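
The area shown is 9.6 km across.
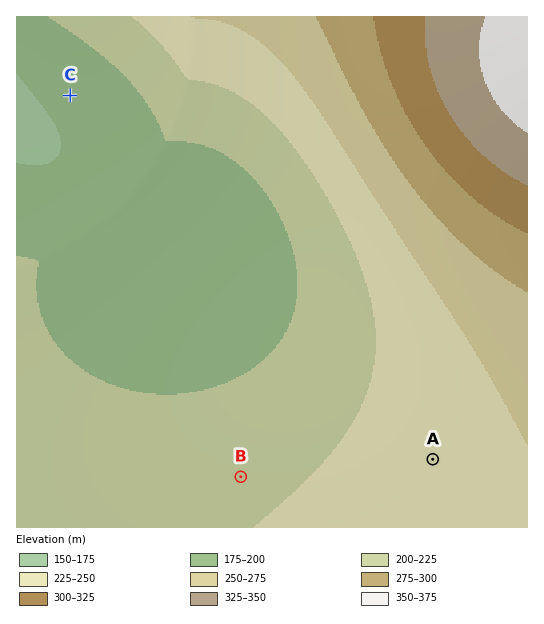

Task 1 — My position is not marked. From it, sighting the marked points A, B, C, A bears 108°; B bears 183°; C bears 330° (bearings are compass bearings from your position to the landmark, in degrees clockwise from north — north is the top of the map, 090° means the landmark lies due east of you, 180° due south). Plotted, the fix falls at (245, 398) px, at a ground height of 205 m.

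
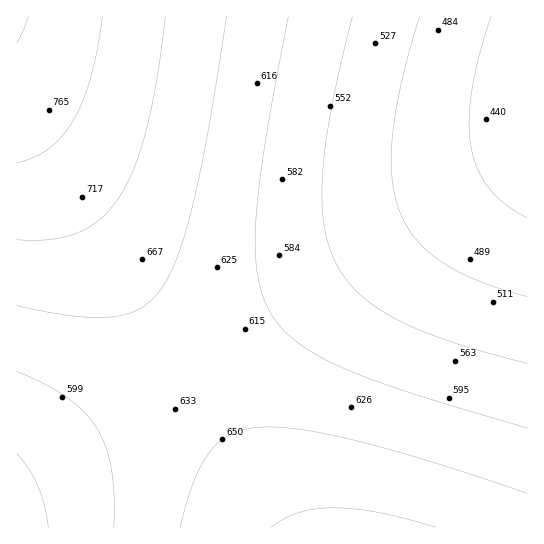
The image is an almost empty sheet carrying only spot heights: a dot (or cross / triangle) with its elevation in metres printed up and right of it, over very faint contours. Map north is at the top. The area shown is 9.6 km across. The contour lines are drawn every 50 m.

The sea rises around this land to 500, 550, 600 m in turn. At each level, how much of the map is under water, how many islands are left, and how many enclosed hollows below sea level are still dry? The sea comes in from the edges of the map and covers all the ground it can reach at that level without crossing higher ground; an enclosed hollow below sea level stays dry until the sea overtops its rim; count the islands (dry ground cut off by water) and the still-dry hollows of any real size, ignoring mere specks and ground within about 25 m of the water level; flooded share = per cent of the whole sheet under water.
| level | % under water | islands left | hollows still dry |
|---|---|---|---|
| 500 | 12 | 0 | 0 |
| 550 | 24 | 0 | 0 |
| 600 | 41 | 0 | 0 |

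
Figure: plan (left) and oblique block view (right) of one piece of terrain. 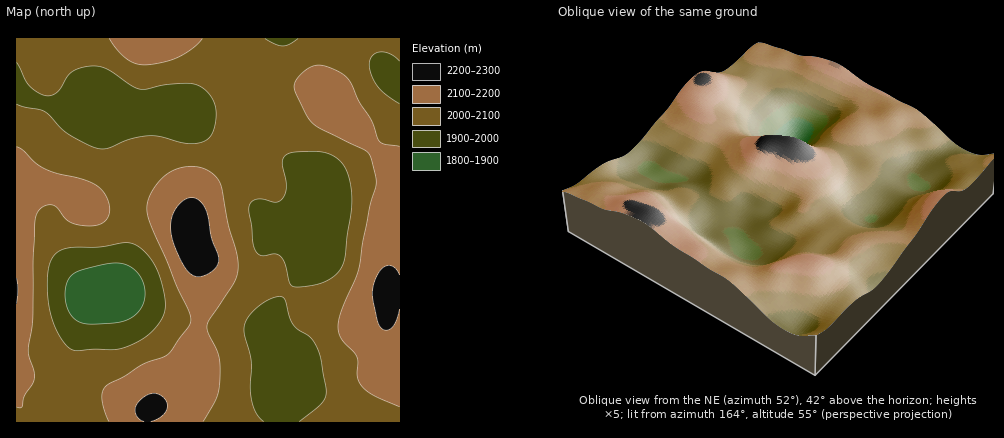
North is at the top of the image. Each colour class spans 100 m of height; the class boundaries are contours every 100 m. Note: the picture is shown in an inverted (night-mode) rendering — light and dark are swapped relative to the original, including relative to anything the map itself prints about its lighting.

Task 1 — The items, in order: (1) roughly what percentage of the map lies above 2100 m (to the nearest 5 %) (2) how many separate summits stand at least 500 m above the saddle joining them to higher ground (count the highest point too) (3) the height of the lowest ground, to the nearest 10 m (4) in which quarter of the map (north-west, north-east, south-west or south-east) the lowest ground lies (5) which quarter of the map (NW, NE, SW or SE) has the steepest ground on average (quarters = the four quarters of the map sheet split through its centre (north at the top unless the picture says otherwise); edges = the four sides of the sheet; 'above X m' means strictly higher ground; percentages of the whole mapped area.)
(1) About 25 % of the map lies above 2100 m.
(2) There is 1 summit with 500 m or more of prominence.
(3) The lowest ground is at about 1810 m.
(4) The lowest point lies in the south-west quarter of the map.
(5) The steepest ground, on average, is in the south-west quarter.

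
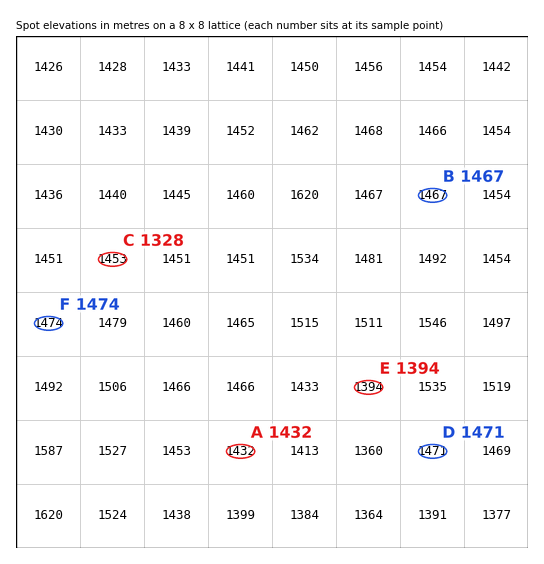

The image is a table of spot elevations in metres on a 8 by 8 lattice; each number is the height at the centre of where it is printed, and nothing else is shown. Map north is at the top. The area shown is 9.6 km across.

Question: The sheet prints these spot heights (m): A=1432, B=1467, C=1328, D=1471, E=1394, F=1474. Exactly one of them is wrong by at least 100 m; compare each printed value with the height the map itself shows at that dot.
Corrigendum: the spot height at C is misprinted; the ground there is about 1453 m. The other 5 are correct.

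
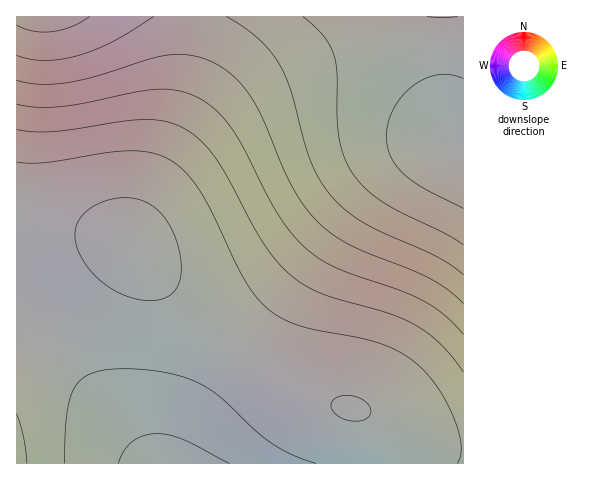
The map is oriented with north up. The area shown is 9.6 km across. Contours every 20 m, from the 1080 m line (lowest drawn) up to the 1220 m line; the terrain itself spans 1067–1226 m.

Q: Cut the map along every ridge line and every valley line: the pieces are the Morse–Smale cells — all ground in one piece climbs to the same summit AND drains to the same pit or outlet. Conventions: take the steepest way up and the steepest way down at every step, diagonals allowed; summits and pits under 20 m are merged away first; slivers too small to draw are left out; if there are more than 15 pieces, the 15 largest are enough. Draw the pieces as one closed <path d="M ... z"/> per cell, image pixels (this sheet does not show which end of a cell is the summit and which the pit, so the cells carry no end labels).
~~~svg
<path d="M441 16l-253 0-3 51-9 43-43 121 1 15 22 28 31 31 40 33 44 33 30 18 27 13 39 12 14 17 5 15 2 18 76-1 0-309-12-10-6-19-3-36z"/><path d="M26 221l-10 1 0 94 24 21 38 39 73 88 236-1-1-17-5-15-14-17-47-15-33-18-36-24-77-63-24-27-17-22-31-11z"/><path d="M187 16l-171 1 1 204 85 13 31 10 1-19 31-82 17-56 6-42z"/><path d="M17 317l-1 146 134 1-36-46-36-42-38-39z"/><path d="M463 16l-21 1 1 72 3 36 6 19 10 10 2-1z"/>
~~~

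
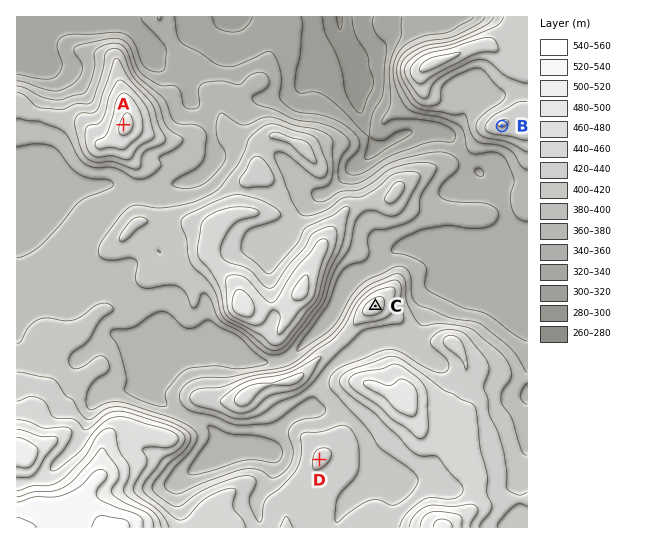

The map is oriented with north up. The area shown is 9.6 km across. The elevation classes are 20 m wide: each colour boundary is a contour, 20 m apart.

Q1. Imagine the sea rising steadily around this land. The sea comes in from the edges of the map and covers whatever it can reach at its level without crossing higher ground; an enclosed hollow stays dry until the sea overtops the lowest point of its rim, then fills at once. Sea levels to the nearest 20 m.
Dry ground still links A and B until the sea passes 360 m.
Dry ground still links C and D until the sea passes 420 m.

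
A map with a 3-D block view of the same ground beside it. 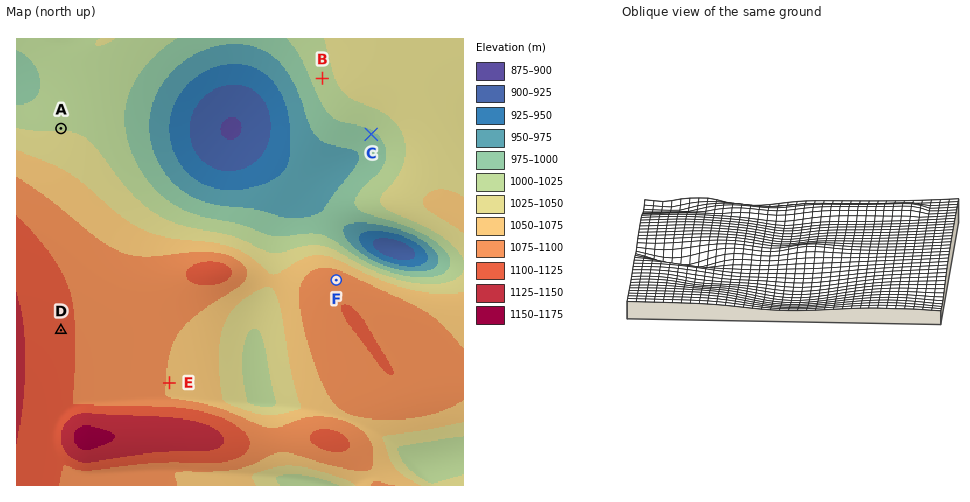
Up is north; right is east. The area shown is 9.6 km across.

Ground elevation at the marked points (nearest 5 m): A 1025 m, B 1015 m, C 995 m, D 1105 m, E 1075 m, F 1090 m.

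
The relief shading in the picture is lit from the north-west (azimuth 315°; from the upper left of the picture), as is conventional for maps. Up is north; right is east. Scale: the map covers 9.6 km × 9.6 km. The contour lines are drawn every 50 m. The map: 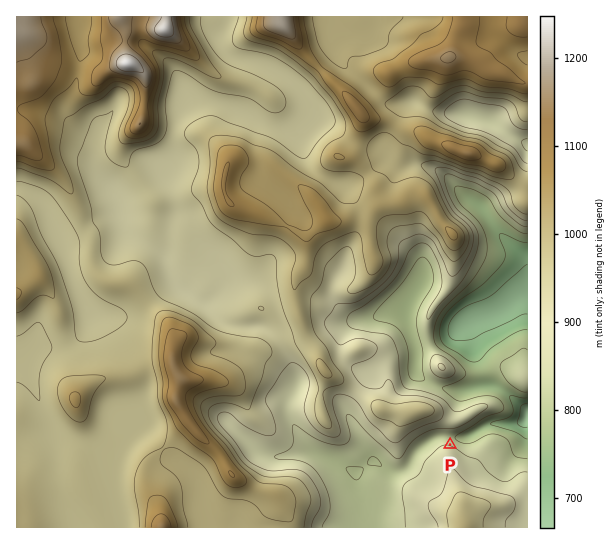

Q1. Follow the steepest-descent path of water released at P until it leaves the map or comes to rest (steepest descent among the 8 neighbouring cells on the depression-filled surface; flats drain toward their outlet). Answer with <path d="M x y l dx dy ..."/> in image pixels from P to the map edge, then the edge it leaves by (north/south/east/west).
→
<path d="M450 445l0-4 3-3 10 0 2-1 2 0 20-12 4 0 2-2 26 0 3-1 5-7"/>
exit: east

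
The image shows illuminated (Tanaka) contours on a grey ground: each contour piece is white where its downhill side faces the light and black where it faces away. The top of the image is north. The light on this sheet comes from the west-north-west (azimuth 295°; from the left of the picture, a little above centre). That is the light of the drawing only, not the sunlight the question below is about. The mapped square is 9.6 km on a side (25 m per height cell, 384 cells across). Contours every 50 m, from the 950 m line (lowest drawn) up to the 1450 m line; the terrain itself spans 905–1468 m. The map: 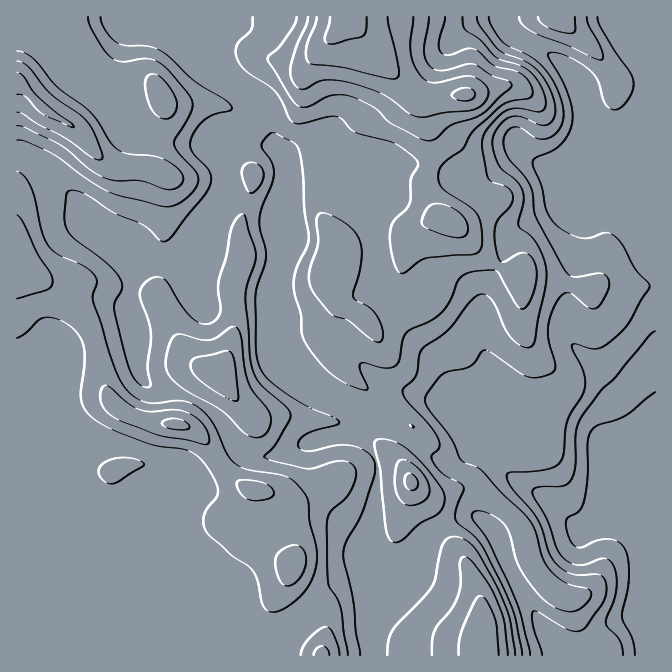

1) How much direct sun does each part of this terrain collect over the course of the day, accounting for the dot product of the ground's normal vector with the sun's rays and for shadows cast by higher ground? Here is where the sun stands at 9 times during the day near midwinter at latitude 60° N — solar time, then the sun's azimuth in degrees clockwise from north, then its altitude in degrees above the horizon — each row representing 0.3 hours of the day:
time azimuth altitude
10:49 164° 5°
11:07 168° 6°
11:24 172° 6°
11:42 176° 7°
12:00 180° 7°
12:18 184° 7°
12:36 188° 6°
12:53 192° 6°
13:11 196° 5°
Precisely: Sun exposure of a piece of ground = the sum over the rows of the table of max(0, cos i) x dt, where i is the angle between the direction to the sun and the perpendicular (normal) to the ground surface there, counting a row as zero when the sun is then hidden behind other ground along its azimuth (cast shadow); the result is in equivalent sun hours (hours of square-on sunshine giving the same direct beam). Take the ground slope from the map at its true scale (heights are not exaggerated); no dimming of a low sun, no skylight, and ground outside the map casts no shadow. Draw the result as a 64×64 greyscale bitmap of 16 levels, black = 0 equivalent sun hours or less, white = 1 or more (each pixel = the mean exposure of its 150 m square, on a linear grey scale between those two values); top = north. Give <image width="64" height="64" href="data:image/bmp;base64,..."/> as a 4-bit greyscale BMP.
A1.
<image width="64" height="64" href="data:image/bmp;base64,Qk12CAAAAAAAAHYAAAAoAAAAQAAAAEAAAAABAAQAAAAAAAAIAAATCwAAEwsAABAAAAAAAAAAAAAAABEREQAiIiIAMzMzAERERABVVVUAZmZmAHd3dwCIiIgAmZmZAKqqqgC7u7sAzMzMAN3d3QDu7u4A////AEREREREREREREREREQyIRIjRERERERERDMyJEREIzNERERERERERERERERFZlIAABI0REREQzREMhEkV3UgEjRERERERERERERERVZ4dBAAIzQzMzMiIjMyIjeqpyABNERERERERERERFVVVnmXMAE0RDMiIiESIiETe8upYhI0RERERERERERFVVVWeapiASNDMyIRERERABSt26u4VEREREREREREREREVVVnq6URIzRDIiERIhAAJ8yXeJl1VERERERERERERERFVVaLuVIjRERCIiIiAAA4piESRmVVRERERERERERERFVmZnmpYyNEREQzNEIAAVlhAAATRVVERERERERERERFZ4h2VnhjI0VlRDNFQgACZyAAAAE0VURERFVVVERERVZ5mXUzRVQzRWZUQzQwAANlEAAAACRERERVVVVVVURVZ4h3UxESRFVVVnVDMgAAE1QQAAAAE0RVRVVVVmZVVVZ5h1QyERE1ZlVWh1QQAAATUhAAAAASM1VVVVVWZlVVVniHVEMzIjVmZVZ4hSAAATUwAAAAABIjVVRFVWZmVVVVREVlVVVDRmZlVXmqcQADVBAAAAABIjRERFVWZmVVVVUxE2d3dURnh2VWirqEACVRAAAAABM0VkRFVWZmZlVmZjEkeZhTJGmoZVatyGUiRBAAATVDM0VmREVWZmZmZnd2Q1Z2UyESV5h1VpuUElUxAAFHh1QzRWZEVVZmVWZ3d2RGdRAAAAEkV3ZURCAAAQAAFYqYZDRFZkRVVVREVmZUM2hhAAAAAAASNFQQAAAAAAN5qpdURFVmRFREQzIzMzM2mTAAAAAAAAATUwAAAQACRomJhURFVVVEREMyIRI1eKzYEAAAAAAAABRBAAJDECM0VndkRFVVVEREQzNEaK3//8QQJnUgAAAANCAAJCESNDI0VVRFZlVERERFVovf///qMBW8qHZUMRIxEQEgACMzQzNEVnd3ZURERVZovut0IhAAWqdVZ2VDISREMQACNEREMzRomYd2VFRFVWiqYQAAAAOrcxEhEAAjRFUQABNEREVDRGm6iHZVVUREVmMAAAAAKdlBAAAAJERXUQABNFZndlVFaKqIdmZVREREMAAAAAGMpyAAABNEWJUhIjRVZ3dmZmZmd4h3ZlVURDMgAAAAF5h1IAABNEe4Q1eYZVZnZmd4d1RFd3d2VVVEQyAAAAFmVEMhABNEenRGqpZVZmZmZ4iGQiV3d3ZmZVREIQAAFEMRAjEAI0aWRHq5ZVZmZlZ4mXQRNnd3dndmVVQxAAEiEAABMgI0WGVWmpdVeHZlVomYUhJXiIh3d2ZmZTIRIjIAAAAjIzR2VWiYZWiZh2VXiZdCNYiIiHd2Znd1MiMjQgAAABMzRFRWeIZEerqodmZ4hlRniIiId3d4iHQiM0VCAAAAEzNERWd2UzR5qqmHZnd3ZniHd3d3iJmYUiNERUIAAAEjNEVnd1QyNGZniZh3d3d3d3ZmZ3iqqYUzRVRVMgAAFERERXiGVDI0VDRXmZiHd3d2ZVVmZ6qXVFZ3VEMhEABFVlRFZ3ZlQ0VUREV5mYd3dmVVVVVWd2REREMzIhIiIjRoZERFZ3ZURWZmZmipdmZVVDNEMzNVMhEAACQyIzQyI1iEQyNWZlVFd4iImrhTMzMyISIiEVMQAAABRERFREQiRmVEETVlVFV4iZq8tzEAEiERESIQMQAAABRERWZkRDMzNEQRJFVEVWiJq8uEIAABERERIiIREAABNERGZ2VEQyEURDNEMiNFV4mruFMwAAAAERIiNBEhABNERXd3dkQzIiRERlIAEjM1eruFNFMAAAASIiNGEiMzNEV5mIiYVDIkRERWIAASIQFGdSEmhyAAASMiI1ciM0REeaqqqrqEQiVkRFQAAUQwABEAABaachESMyI0ZyIzRWiru7u8zKdDNpVEQwATREMiEAAAE1ZkIjQzI0VmIiNGnN3bu7u7qFRXmERDIjRERFQgAAEhAREjNENERVYRJHnO/tuph2ZVVWd3RFVERERWVCEAA0EAABNERERFVQJHnO/ah2UxEAE0MiNEVURERWZDMyFFQQAANEREREVVJHm97YMREAAAADIAAURkRERWVVVndmUxAANWZEREVlR5vO7ZMAAAAAACRBACRmNEVnd3iaqYdTEAJqqFRERUMr3v/7QAAAABIjRFVEaadUWJmaq7uph2ZRFJ3bdURFMh7//7QQASJYmHd4iYZou5iIiJrMupmaq7lovduFRFUxHv/GEAATRpqpmZmHVFesy5d3eKu6q9/////+uGVGh0ItyDAAATRXiId4h1QzZ5zLqYiZmZms//////x0NFipdDtxAAACNFZmMiMzIjaavLu7u7u6hmiszN//xiEkV5qWSDAAABNFVVIAAAATabu7u83d3LlSEREiSKlBACRWeHZTAAABNFREIAAAEkabupms3u7cliAAAAAAEQAAJYhjM0AAAAJEMhEAAAFEWaqWRqzdy6lzEAAAAAAAAAFZukACQAAAEzIQAAAAE0RndlMkm8uphkIgAAAAAAAABK7YIANgAAAzMQAAAAE0RVMiIhJpmYdlMzIAAAAAAABK/qMAFXAAEzMQAAAAAjREMQARESRnd1MjVRAAAAAAA67pMAE1cQEzQhAAAAATNEQyIjIQAUZ2QjRWQAAAAAAozIMAAjVhEzRDIQEAASNEREREQyESRVVDRFVCAAAAADZ3UxEjRF"/>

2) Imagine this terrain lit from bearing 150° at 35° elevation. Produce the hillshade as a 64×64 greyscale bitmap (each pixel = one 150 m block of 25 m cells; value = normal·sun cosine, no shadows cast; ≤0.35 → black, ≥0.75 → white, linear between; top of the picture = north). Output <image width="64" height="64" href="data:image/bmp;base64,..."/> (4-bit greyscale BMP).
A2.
<image width="64" height="64" href="data:image/bmp;base64,Qk12CAAAAAAAAHYAAAAoAAAAQAAAAEAAAAABAAQAAAAAAAAIAAATCwAAEwsAABAAAAAAAAAAAAAAABEREQAiIiIAMzMzAERERABVVVUAZmZmAHd3dwCIiIgAmZmZAKqqqgC7u7sAzMzMAN3d3QDu7u4A////AIiIiIiIiIiIiIiIiZl1IUiqqHd3d2ZniruqmZmYaJqpiIiIiIiIiIiIiIiZmZYhN6qYd3d3ZVaKy6qZmql3iZmIiIiIiIiIiIiJmZmruFI3q5h3ZmZlRYq7qqqszJd4mYiIiIiIiIiIiJmZiavLhUermHdmVVREeaqqu8ze2pmIiIiIiIiIiIiImZmIm97IV6uYd2ZVVDRoiKu7zN/+ypiIiIiIiIiIiIiIiIeJzuyHmpiHdlVURGh4qqu6vf/bqYiIiIiIiIiIiIiIh3iu/qiamYiHZlVVZ3iqmXZovdypiIiIiIiIiIiIiImId5zvyZmYmIhmZmZmaZmXQhN7y6mIiIiJmIiIiIiImZmHed7amZmZiHZmZ2Z5mYYxAEirqYiIiZmZmYiIiJmaqYdnrMuqmJqYhlZnZ4iKllMRNpqpiIiZmZmZmZiZmZmZh2aKy7qYirqGVVVnl3qYdkM1iZmZiJmZmZmZmZmZqYiHZnm7u6iJu5dTNFiHeamYdUV4iJmYiImZqZmZiImqmIh3iau7qYisynU0eZd4mamXZmeImZiIiZmqmZmHZomZmZmau7upiKzduXeaqGZ5qqmHeImZiImZmaqZmZhlZ5qqmqu8zLmHrN3cy7uXVXmrupmJmYiImZmZqqmZmXVXmrqZmrzduXed7czcuoVXm7u6qZmZiIiZmZmqqqqph2d4mId4m93KdXzbmaqYZorMzMuZmZmIiIiZmaqqqZmIdlM0RWZorMp0SJdmZ3d5zd3dy5mZmYiIiIiImamYiJmGMREjQzRpqnQjRnZVZ5vd3d3LmZmZiIiIh3d4iIiZqoZVVUQzIjWJdTJYqXZ4mrzM3MupmYiIiHd3d3iau8y7mJq7qGVDNXh1RZu6h4mHmrvMu6mYiIiIiIiImrzv/tqavO7cqYd3d3Zpu5iHiYZ4qszLqZiIiIiImavMzM3cqJqs3e3LqZiHd4mYeIiIhmeazdy6mYiIiIiaq8uWVWVoqqq7zLqYiIiIh2Z4mIiHZ4m+7buqmZiIiIialjAAA2m6mIiId3d4iZh2Z4mZmZh3ib7+y7qpmYh3d3dkIAE2m7uYZlVneImZmHiaqqqpmYiJre7bu6qZiHdmZmVVVoq7u6dUVoiJmqmZq8y6qqqpmZmr3cy7qpmId2Vnd3eImqqrqGZ4iJqqqavMzLqqqpqqqpqrzLu6mZiHZniJh3eIh4q5eIiImqmavMzMu6qpmqu6mJq7u7uqmYd2eZmGVWZVabuZiImZmavMy7u7qpmaq7qImrvLu6qpmHeJmYZEVTI3vKiIiZmaq7zLzLuqmZq7uomavMy7uqqZiJmZh1VEMSasuIiIiaqqq8zcy7qZmby6qqu8zMu7qqmZmZmHZlQyJJy4iHeJqpmazd3dupiJrMu6q7zMy7u6qpmZmIh3ZlM1m6iId4mpmJq83e7bmIis3Lqqu8zMzLu6mZqYiHd3dVabqIh4iZiIiaq73eyoeK3dupmrvMzMy6qaq5iHiIiGaLyoiHiZmYiImZms3bmIre25maq7u8zLqaq7qHd4iYZovbmHeJqqmIiZmZrNyois3LmJmqqqu6mYmamYdniZhle+2YZWirqpiJqqqrzKiJzcqHiJmYiqmHZ3eIh3eJiGRq7qhjR6u6mIq7u8zduGeruYdniId6mGVVZoiIiZmIdFjNqHIlmrqYiby8zd24VXmYdmZ4iHqYdlZniIiZqpiFV6uohBR6qph4vLzd3bhUaIh2ZniIiZiHd4iIiJq7mIZXmaiGNHiZh2ervM3cunVoh2ZmeJmYmZmIiImZmryphlepmIdUZnd2VXq7zLvLl3d3Zmd4iaiaqZmJmqqrzcqHV7uYh1RFZ3ZDRomYms3amHdnd3iJqZqqmZmru7ze7JhXvJiGVVZ4h1M0VVVore25iHd3eImpmZmqq7zMzN/+uGe+uIZmeIiIdVRDNGeKzLqZiHeIiJiZmau8zczM3v/ad67Zh3iIiIiHZmZnd2aJqqmIiIiIiImau8zdy7q7zMqHnNqHeIiIiYd3iZmpdVaJmYiIiIiHiaq7zMuqmHd4mHVpuoeJiIiZiHeau7qGVoqpiIiIiIiau6u7l2ZmZmZ4ZEaJh3mImZmYiau7uph4rMuYiIiHervLu7l1VFZ4iIiGZ5mYeImaqqqrzMu7qpm97amIiHd7zdzLqHdmeKzLqZmqqrqZmau7u7vNzM3cur7/yYiIdmzd3LmIiIibzu26qruqvMupqru7vM3e///szv/amJl2bMy5dmeIiZve7suqqpit7bqZqqu83v////7e/tqZqpd7qoU0aJiImszcupmZl5zu26qqqrvN/////+7cuom8yYuXUzV4iIeJqpmYiJqYnO7dy7uqqZq87///7KqpiK3bm4ZFZ5mYh3d3d3d4mqic3u3czLqXVEWKve25iJmHnNypdmeJmZh2ZmZmd4mrp3re7t3MupcwACRWd2ZomYiJqqVWeJmphlREVniIiaqWWM3d3Mu6l1EAEzABJGmqqYeJokeIiZh1MiNXiIiIiIU1nNzLu6qZdBEkMAAVm8y6h3mjWIiImGQiJHiIiHZmZSJqu7qqqruoQjRCAlnN3Mp3iJZ4iIiHZVRWiIiIZVVVICaaqqmavMuFNFVnrN3bqHiImIiIiYh4d4iIiIh2ZmYwA3mqqaq83LhmeIm83cqIiYiIiIiZmIiIiIiIiHd3d0ABaKqqqrzMyod4iavMyoiJh3"/>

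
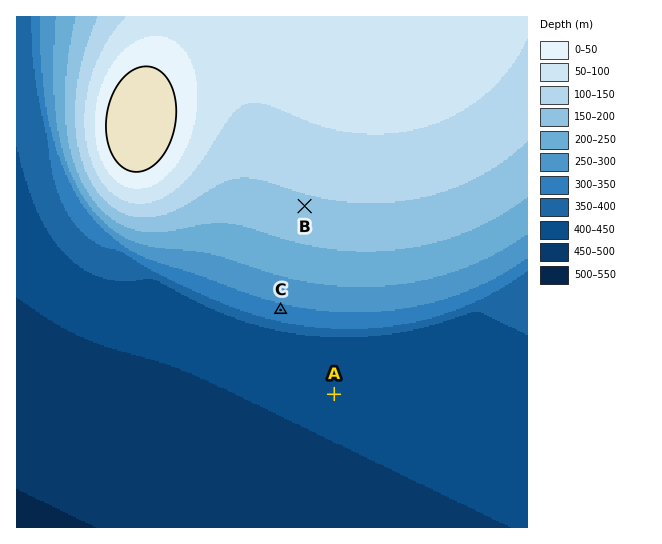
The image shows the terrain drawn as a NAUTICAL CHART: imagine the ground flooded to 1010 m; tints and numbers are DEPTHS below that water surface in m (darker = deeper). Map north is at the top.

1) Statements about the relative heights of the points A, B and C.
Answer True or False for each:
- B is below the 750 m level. False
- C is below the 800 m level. True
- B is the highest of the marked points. True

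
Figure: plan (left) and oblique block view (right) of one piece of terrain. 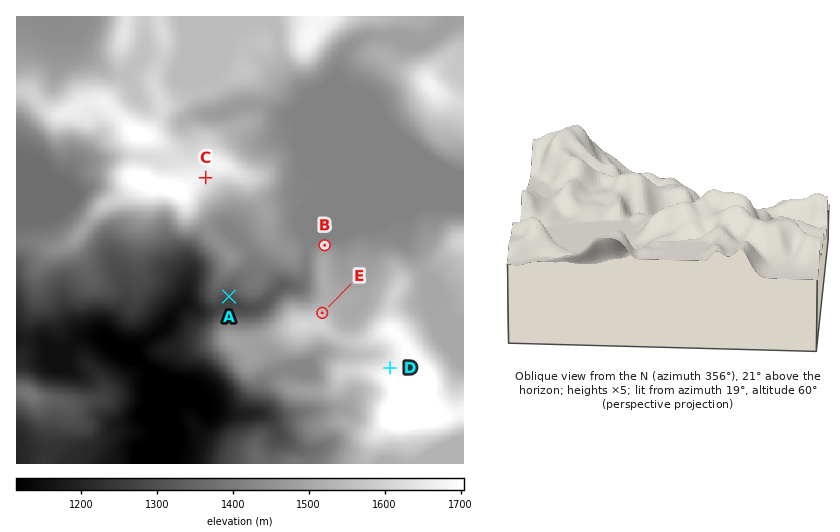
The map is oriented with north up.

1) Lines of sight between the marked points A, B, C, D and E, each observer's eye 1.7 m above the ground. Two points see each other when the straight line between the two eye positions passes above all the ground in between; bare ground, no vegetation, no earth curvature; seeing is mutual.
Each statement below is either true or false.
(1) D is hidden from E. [false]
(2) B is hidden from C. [false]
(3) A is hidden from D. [true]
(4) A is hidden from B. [true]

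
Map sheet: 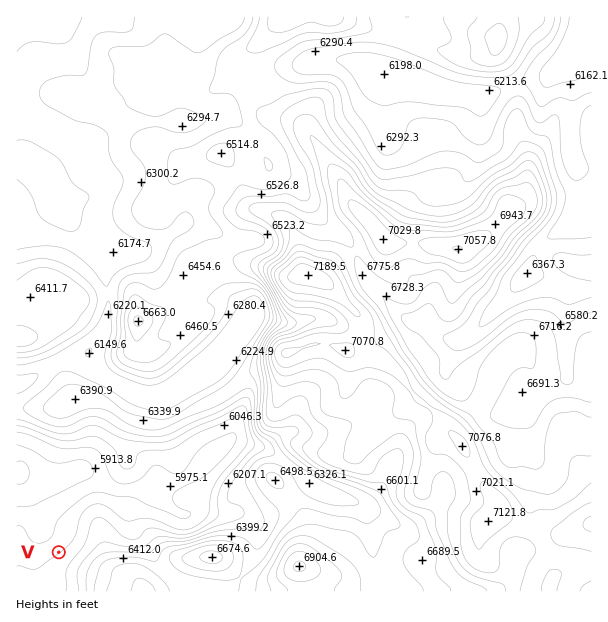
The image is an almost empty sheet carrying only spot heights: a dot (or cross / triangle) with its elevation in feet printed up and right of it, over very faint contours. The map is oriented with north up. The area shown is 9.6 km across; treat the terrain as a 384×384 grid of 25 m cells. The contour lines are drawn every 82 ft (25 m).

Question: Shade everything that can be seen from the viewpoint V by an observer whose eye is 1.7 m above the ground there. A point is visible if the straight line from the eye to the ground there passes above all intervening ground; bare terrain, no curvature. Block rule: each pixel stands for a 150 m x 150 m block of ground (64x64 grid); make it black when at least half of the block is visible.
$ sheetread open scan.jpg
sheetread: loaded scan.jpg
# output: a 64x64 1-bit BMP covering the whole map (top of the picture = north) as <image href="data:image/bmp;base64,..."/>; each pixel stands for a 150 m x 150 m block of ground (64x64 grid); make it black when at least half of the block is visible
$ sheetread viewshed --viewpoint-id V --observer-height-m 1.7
<image width="64" height="64" href="data:image/bmp;base64,Qk0+AgAAAAAAAD4AAAAoAAAAQAAAAEAAAAABAAEAAAAAAAACAAATCwAAEwsAAAIAAAAAAAAA////AAAAAAAAgAAAAAAAAEGAAAAAAAAAw4AAAAAAAAD/wAAAAAAAAP+AAAAAAAAA/4AAAAAAAAD/gAAAAAAAAP+AAAAAAAAAfwAAAAAAAAAAAAAAAAAAAAAAAAAAAAAA4AAAAAAAAADwAAAAAAAAAPgAAAAAAAAA/gAAAAAAAAD/8AAAAAAAAP/4AAAAAAAA//8AAAAAAAD//8AAAAAAAP/wAAAAAAAAB+AAAAAAAAAAAAAIAAAAAAAAAAwAAAAAAAAADgAAAAAAAAAf+AAAAAAPAB74AAAAgB4AHHgAAADgCAAYAAAAAAAMAAAAAAAAAAwAAAAAAAAACAAEAAAAAAAAAAcAAAAAAAAAB8AAAAAAAAAP4AAAAAAAAA/AAAAAAAAAGAAAAAAAAAAAAAAAAAAAAAAAAAAAAAAAAAAAAAAAAAAAAAAAAAAAAAAAAAAAAAAAAAAAAAAAAAAAAAAAAAAAAAAAAAAAAAAAAAAAAAAAAAAAAAAAAAAAAAAAAAAAAAAAAAAAAAAAAAAAAAAAAAAAAAAAAAAAAAAAAAAAAAAAAAAAAAAAAAAAAAAAAAAAAAAAAAAAAAAAAAAAAAAAAAAAAAAAAAAAAAAAAAAAAAAAAAAAAAAAAAAAAAAAAAAAAAAAAAAAAAAAAAAAAAAAAAAAAAAAAAAAAAAAAAAAAAAAAAAAAAAAAA=="/>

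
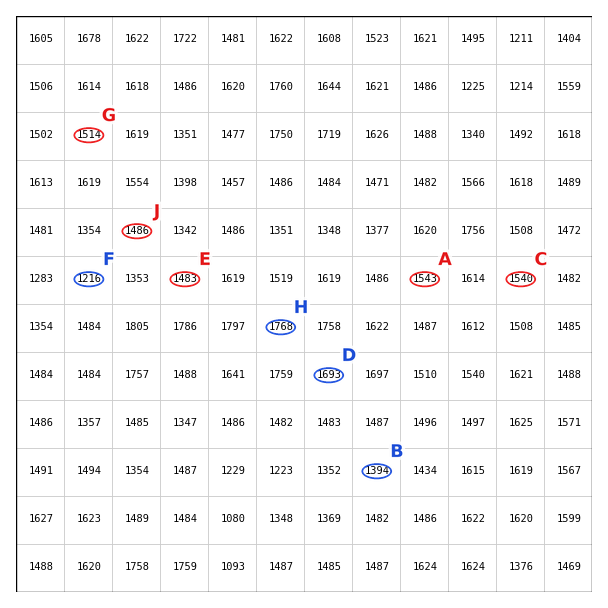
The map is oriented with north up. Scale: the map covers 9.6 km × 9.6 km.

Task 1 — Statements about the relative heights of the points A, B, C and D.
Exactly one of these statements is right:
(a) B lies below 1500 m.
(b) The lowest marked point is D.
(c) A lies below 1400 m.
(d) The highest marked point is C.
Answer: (a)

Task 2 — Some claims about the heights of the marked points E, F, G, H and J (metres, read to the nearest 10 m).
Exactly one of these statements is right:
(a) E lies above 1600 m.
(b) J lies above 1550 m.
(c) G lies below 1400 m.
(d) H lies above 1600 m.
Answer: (d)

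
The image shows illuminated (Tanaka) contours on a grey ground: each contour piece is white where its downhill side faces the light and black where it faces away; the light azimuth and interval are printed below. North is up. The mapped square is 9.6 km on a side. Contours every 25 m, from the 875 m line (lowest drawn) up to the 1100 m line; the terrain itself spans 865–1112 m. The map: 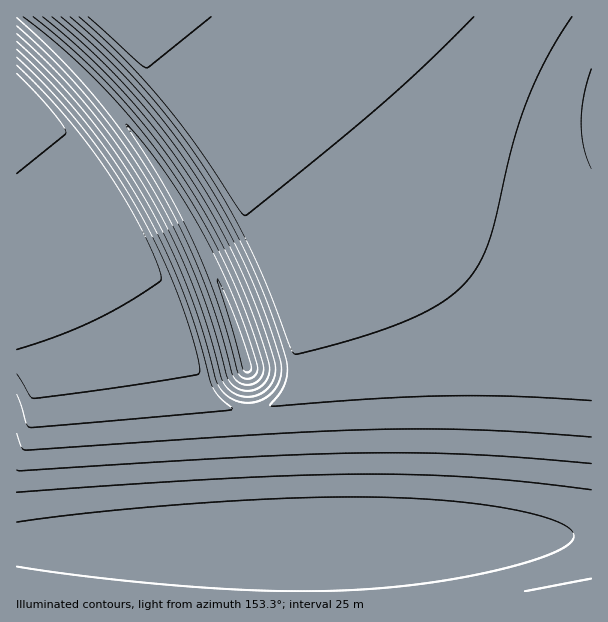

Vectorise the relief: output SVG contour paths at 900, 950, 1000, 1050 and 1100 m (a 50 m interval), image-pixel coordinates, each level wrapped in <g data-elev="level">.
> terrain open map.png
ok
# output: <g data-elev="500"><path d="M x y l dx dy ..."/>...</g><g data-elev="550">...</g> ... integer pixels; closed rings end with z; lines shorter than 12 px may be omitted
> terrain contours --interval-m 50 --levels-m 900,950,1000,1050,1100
<g data-elev="900"><path d="M17 65l47 49 41 54 21 33 17 31 13 29 5 17-2 4-16 11-44 25-38 17-44 14"/><path d="M474 17l-48 47-46 42-74 61-61 48-8-8-42-64-32-41-41-45-43-40"/></g><g data-elev="950"><path d="M591 401l-76-5-66 0-66 2-113 8 10-13 5-10 2-11-1-12-10-34-13-35-15-34-17-33-34-57-41-55-45-50-50-45"/><path d="M591 69l-7 27-3 27 3 24 7 22"/><path d="M17 49l33 32 31 36 28 36 25 39 25 45 21 47 16 45 16 57 7 11 13 11-1 2-7 1-194 16-4-4-9-29"/></g><g data-elev="1000"><path d="M591 464l-117-9-105-2-114 4-238 13"/><path d="M17 34l37 35 34 38 31 40 27 42 24 44 20 45 15 42 16 57 3 7 8 8 10 4 10 1 11-5 7-6 4-9 2-9-3-11-12-39-15-37-18-38-20-36-35-54-39-49-44-46-47-41"/></g><g data-elev="1050"><path d="M17 567l91 12 98 9 81 3 70-1 76-8 70-13 27-8 25-9 15-9 4-7-5-8-10-6-17-6-25-6-62-9-71-4-81 1-94 4-109 10-83 10"/><path d="M17 18l36 33 31 33 30 36 26 37 30 50 25 54 20 53 18 63 4 4 6 3 8 1 6-3 5-7 1-9-17-52-27-63-34-60-35-50-39-45-42-42-46-37"/></g><g data-elev="1100"><path d="M246 372l3 0 2-3-2-10-15-43-16-37 0 4 14 44 10 41z"/></g>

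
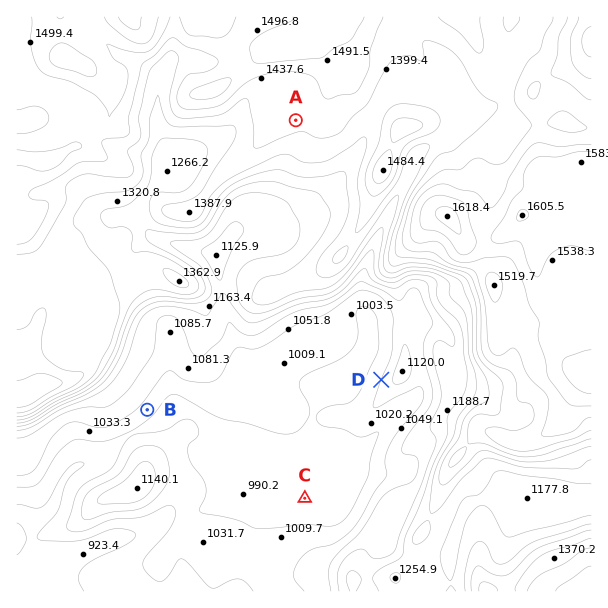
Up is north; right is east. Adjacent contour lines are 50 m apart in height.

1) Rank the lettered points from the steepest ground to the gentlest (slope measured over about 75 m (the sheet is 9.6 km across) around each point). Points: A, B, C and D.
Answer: D B A C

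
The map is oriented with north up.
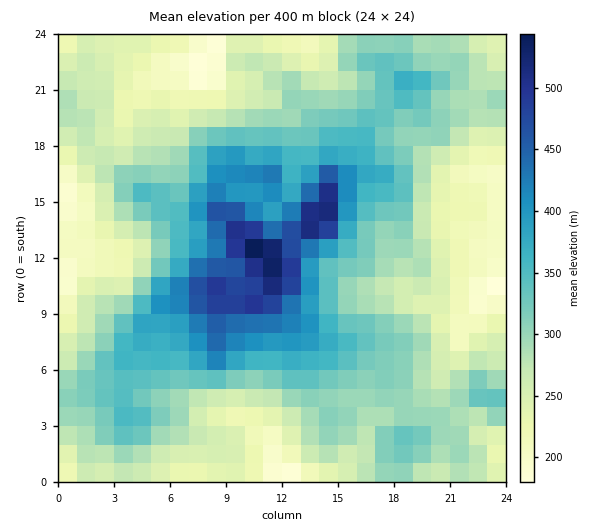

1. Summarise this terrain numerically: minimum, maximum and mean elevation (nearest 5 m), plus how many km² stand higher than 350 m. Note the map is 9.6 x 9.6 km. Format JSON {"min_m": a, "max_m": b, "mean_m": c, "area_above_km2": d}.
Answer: {"min_m": 160, "max_m": 555, "mean_m": 305, "area_above_km2": 21.0}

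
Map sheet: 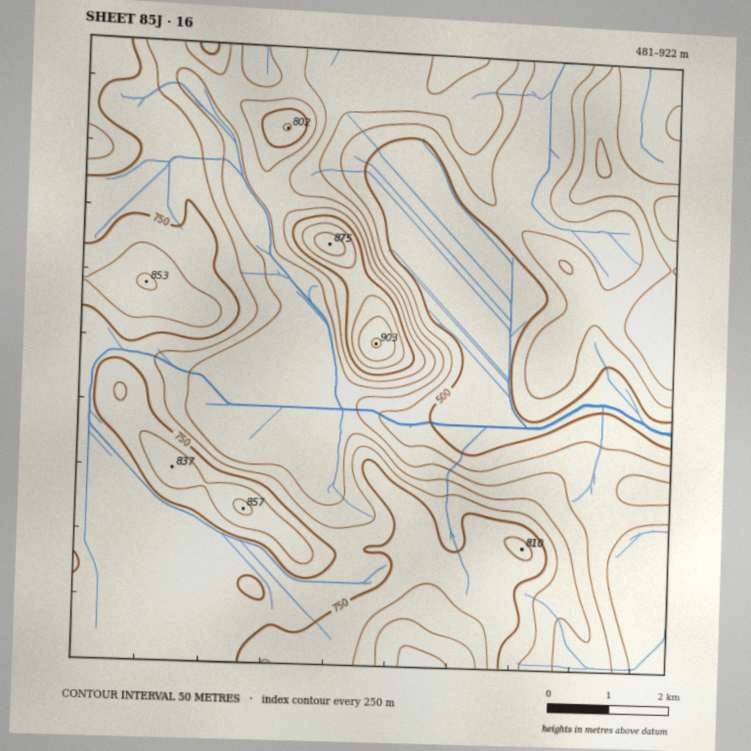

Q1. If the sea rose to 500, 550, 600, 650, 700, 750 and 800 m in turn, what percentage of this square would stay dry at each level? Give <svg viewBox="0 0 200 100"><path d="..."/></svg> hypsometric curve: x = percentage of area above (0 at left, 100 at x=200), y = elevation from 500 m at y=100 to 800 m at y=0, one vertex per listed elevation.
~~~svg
<svg viewBox="0 0 200 100"><path d="M183 100l-24-17-24-16-36-17-18-17-41-16-26-17"/></svg>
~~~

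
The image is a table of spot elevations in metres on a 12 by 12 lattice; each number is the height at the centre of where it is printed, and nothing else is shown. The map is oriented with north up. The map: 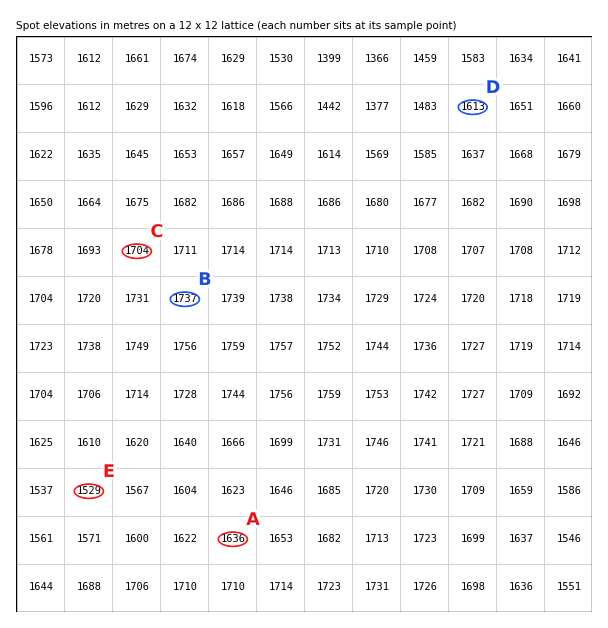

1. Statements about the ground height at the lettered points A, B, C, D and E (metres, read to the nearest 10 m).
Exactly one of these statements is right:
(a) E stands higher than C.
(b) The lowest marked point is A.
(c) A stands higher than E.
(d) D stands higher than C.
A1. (c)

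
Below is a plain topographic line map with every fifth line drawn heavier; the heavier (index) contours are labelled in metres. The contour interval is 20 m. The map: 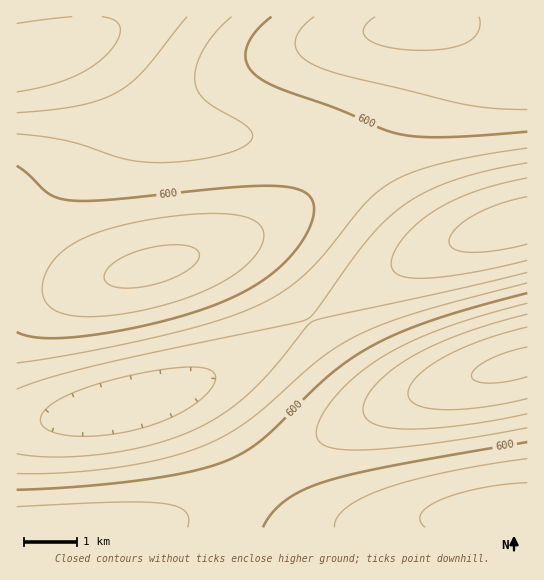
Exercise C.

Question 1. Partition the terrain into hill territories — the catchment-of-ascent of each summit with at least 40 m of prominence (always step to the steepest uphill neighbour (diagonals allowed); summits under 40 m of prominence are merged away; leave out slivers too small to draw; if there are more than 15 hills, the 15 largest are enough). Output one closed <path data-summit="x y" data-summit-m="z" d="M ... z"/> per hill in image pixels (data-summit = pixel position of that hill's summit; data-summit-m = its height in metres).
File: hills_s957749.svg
<path data-summit="517 365" data-summit-m="685" d="M527 221l-60 16-57 23-57 32-88 57-40 22-28 12-48 16-55 13-52 9-25 2-1 104 511 1z"/><path data-summit="151 267" data-summit-m="645" d="M81 43l-65 14 1 366 25-2 64-12 52-13 45-16 62-31 114-73 31-16 38-15-21-1-14-9-44-50-22-22-25-16-16-6-25-4-86-4-14-2-19-8-23-22-27-36-17-17z"/><path data-summit="421 23" data-summit-m="646" d="M527 16l-441 0-3 17-14 10 12 0 14 5 17 17 27 36 19 19 15 8 36 7 84 4 22 5 18 8 14 11 22 22 44 50 14 9 15 1 86-24z"/>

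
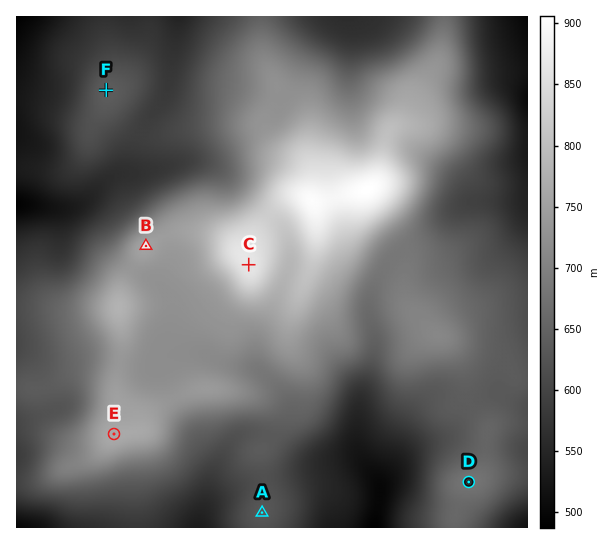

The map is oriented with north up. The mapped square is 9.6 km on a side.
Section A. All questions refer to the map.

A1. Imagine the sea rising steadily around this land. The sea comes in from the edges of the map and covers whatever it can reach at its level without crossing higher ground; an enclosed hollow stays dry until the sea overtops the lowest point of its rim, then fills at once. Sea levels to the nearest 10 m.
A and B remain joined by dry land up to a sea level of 620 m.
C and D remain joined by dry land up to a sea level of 640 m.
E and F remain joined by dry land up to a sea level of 590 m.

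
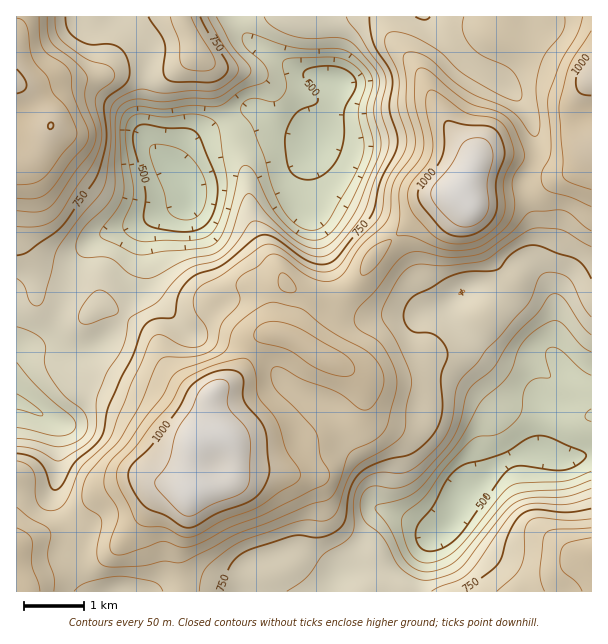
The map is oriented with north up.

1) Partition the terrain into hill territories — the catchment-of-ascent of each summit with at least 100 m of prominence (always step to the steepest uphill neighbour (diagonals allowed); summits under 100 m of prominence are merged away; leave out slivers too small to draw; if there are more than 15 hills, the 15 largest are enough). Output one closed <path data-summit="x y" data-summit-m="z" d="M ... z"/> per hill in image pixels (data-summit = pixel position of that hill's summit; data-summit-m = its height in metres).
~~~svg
<path data-summit="192 491" data-summit-m="1093" d="M255 109l-9 1-46 24-16 16-8 17 12 16 2 14-8 8-24 11-12 11-4 15-2 42-12 25-14 23-16 14-15 6-29 2-18-4-12 4-8 6 0 41 35 19 7 6 0 47-3 12 0 15 27 42-2 31 6 15 4 4 68 0 16-6 29 0 21 6 58 0-11-31 14-5 12 4 21 18 2-1 3 3 10 0 15-13 12-22 19-27 5-4 15 2 32 16 9 0 11-11 9-23 19-14 15-15 24-13 26-4-3-9 5-35-10-16-2-12-10-10-29-12-18-14-19-17-11-21-28 8-59 2-12-4-11-10-5-11-6-31-12-39-10-17 3-40 7-21-8-9-16-2-14-6z"/><path data-summit="464 194" data-summit-m="1099" d="M530 16l-294 1 10 19 8 8 49 29 30 6 5 4-6 28-19 29 1 3-7 21-3 22 0 18 10 17 12 39 6 31 5 11 11 10 12 4 59-2 10-4 17-3 3-3-1 4 6 13 23 23 18 14 23 9 12 8 16 33-5 35 1 7 13 7 17 1 20-5 0-72-11-2-12-7-16-19 0-18 3-12-2-24-7-18-13-23 2-25-12-47 2-10 10-20 0-18-6-21-6-12-20-21 2-10 14-15 9-15 3-9 0-14z"/><path data-summit="17 83" data-summit-m="1014" d="M120 16l-104 1 1 338 4-5 23-8 10-12 24-67 12-21 15-8 29-8 33-16 10-4 9-4 4-5 0-9-3-8-36-34-6-9-3-11 0-24 6-51-9-15z"/><path data-summit="591 552" data-summit-m="927" d="M546 452l-24 2-22 10-40 34-9 23-11 11-9 0-32-16-15-2-5 4-19 27-12 22-12 11-5 13 260 1 1-137-31 3z"/><path data-summit="591 77" data-summit-m="1030" d="M591 16l-60 0 1 19-3 9-25 36 0 4 20 21 6 12 6 21 0 18-10 20-2 10 12 47-2 25 13 23 7 18 2 24-3 12 0 18 16 19 16 8 7 0z"/><path data-summit="197 54" data-summit-m="833" d="M236 16l-115 1 18 19 9 15-6 51 0 24 3 11 6 9 26 24-1-5 4-7 14-19 52-29 9-1 21 17 14 6 16 2 6 5 20-28 6-22 0-6-2-3-33-7-49-29-8-8z"/><path data-summit="17 549" data-summit-m="933" d="M17 402l-1 189 73 1-9-19 2-31-27-42 0-15 3-12 0-47-7-6z"/>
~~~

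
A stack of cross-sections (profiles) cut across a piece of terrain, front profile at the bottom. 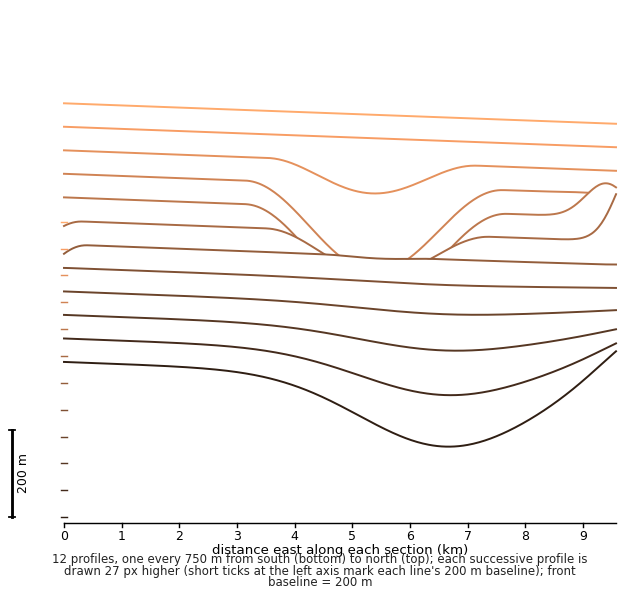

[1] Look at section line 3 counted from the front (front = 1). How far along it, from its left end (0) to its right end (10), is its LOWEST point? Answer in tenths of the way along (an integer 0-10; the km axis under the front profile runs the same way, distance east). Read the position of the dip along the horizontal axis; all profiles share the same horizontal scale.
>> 7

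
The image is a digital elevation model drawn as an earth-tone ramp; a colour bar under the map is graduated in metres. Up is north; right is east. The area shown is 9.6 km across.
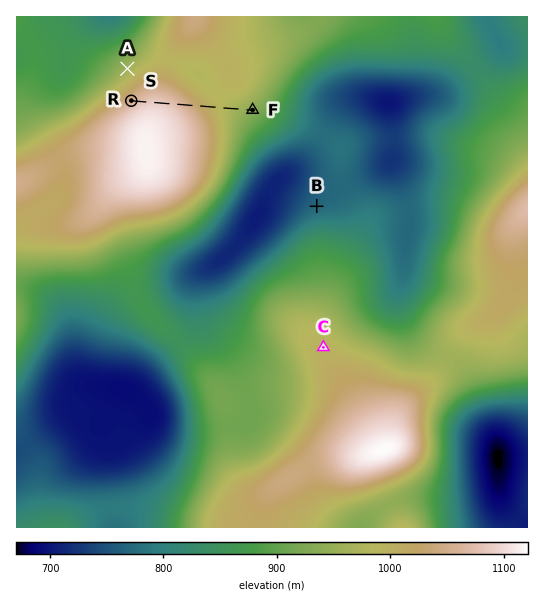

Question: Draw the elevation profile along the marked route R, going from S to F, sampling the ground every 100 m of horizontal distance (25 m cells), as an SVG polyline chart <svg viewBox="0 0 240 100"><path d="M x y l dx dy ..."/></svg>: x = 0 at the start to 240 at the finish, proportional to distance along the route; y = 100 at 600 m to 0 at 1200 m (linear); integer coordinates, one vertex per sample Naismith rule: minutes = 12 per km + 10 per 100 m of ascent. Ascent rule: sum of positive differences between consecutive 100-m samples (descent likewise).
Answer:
<svg viewBox="0 0 240 100"><path d="M0 24l11-2 10-2 11-1 10 0 11 0 10 0 11 1 10 1 11 1 10 2 11 2 10 2 11 2 10 2 11 1 10 2 11 1 10 1 11 1 10 2 11 1 10 2 9 1"/></svg>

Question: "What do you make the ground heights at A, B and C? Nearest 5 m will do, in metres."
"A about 960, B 770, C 995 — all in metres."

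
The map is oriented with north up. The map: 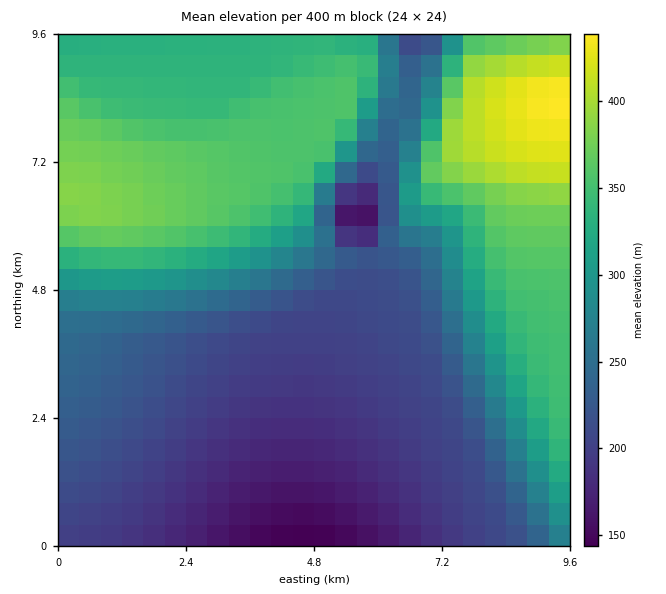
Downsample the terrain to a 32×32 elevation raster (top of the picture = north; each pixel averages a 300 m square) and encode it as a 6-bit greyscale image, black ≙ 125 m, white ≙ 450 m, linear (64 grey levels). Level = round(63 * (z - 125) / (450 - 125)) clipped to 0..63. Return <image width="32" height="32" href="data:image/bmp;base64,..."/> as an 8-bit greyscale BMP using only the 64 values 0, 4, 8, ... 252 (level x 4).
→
<image width="32" height="32" href="data:image/bmp;base64,Qk02CAAAAAAAADYEAAAoAAAAIAAAACAAAAABAAgAAAAAAAAEAAATCwAAEwsAAAABAAAAAAAAAAAAAAEBAQACAgIAAwMDAAQEBAAFBQUABgYGAAcHBwAICAgACQkJAAoKCgALCwsADAwMAA0NDQAODg4ADw8PABAQEAAREREAEhISABMTEwAUFBQAFRUVABYWFgAXFxcAGBgYABkZGQAaGhoAGxsbABwcHAAdHR0AHh4eAB8fHwAgICAAISEhACIiIgAjIyMAJCQkACUlJQAmJiYAJycnACgoKAApKSkAKioqACsrKwAsLCwALS0tAC4uLgAvLy8AMDAwADExMQAyMjIAMzMzADQ0NAA1NTUANjY2ADc3NwA4ODgAOTk5ADo6OgA7OzsAPDw8AD09PQA+Pj4APz8/AEBAQABBQUEAQkJCAENDQwBEREQARUVFAEZGRgBHR0cASEhIAElJSQBKSkoAS0tLAExMTABNTU0ATk5OAE9PTwBQUFAAUVFRAFJSUgBTU1MAVFRUAFVVVQBWVlYAV1dXAFhYWABZWVkAWlpaAFtbWwBcXFwAXV1dAF5eXgBfX18AYGBgAGFhYQBiYmIAY2NjAGRkZABlZWUAZmZmAGdnZwBoaGgAaWlpAGpqagBra2sAbGxsAG1tbQBubm4Ab29vAHBwcABxcXEAcnJyAHNzcwB0dHQAdXV1AHZ2dgB3d3cAeHh4AHl5eQB6enoAe3t7AHx8fAB9fX0Afn5+AH9/fwCAgIAAgYGBAIKCggCDg4MAhISEAIWFhQCGhoYAh4eHAIiIiACJiYkAioqKAIuLiwCMjIwAjY2NAI6OjgCPj48AkJCQAJGRkQCSkpIAk5OTAJSUlACVlZUAlpaWAJeXlwCYmJgAmZmZAJqamgCbm5sAnJycAJ2dnQCenp4An5+fAKCgoAChoaEAoqKiAKOjowCkpKQApaWlAKampgCnp6cAqKioAKmpqQCqqqoAq6urAKysrACtra0Arq6uAK+vrwCwsLAAsbGxALKysgCzs7MAtLS0ALW1tQC2trYAt7e3ALi4uAC5ubkAurq6ALu7uwC8vLwAvb29AL6+vgC/v78AwMDAAMHBwQDCwsIAw8PDAMTExADFxcUAxsbGAMfHxwDIyMgAycnJAMrKygDLy8sAzMzMAM3NzQDOzs4Az8/PANDQ0ADR0dEA0tLSANPT0wDU1NQA1dXVANbW1gDX19cA2NjYANnZ2QDa2toA29vbANzc3ADd3d0A3t7eAN/f3wDg4OAA4eHhAOLi4gDj4+MA5OTkAOXl5QDm5uYA5+fnAOjo6ADp6ekA6urqAOvr6wDs7OwA7e3tAO7u7gDv7+8A8PDwAPHx8QDy8vIA8/PzAPT09AD19fUA9vb2APf39wD4+PgA+fn5APr6+gD7+/sA/Pz8AP39/QD+/v4A////ADg4ODQwMCwoJCAYFBQQEAwQEBQYHCQoMDQ4PEBEUGB0PDw4ODQwLCgkIBwYGBQUFBQUGBwgKCwwNDxAQEhYaIBAQDw8ODQwLCgkIBwYGBgYGBwcICQsMDQ4PEBEUGB0iERAQDw8ODQwLCgkIBwcHBwcICAkKCwwODg8QEhYaICUSEREQDw8ODQwLCgkICAgICAkKCgsMDQ4PEBEUGB0iJxMSEhEQDw4NDAwLCgkJCQkJCgoLDA0ODw8QEhUaICUpExMSEhEQDw4NDAwLCgoKCgoLCwwNDQ4PEBETFx0iJyoUFBMSEhEQDw4NDAwLCwsLCwwMDQ0ODw8QEhUaHyQoKxUUFBMSEREQDw4NDQwMDAwMDA0NDg8PEBATFxwhJiorFhUUFBMSERAPDw4NDQ0NDQ0NDg4ODxAQERQZHiQoKisWFhUUFBMSERAPDw4ODQ0NDg4ODg8PEBASFhsgJSkrKxcWFhUUExISERAPDw4ODg4ODg8PDxAQERQYHSMnKisrFxcWFRUUExIRERAPDw8PDw8PDw8QEBESFRofJSkrKywYFxcXFhUUFBMSERAQDw8PDw8QEBARERMXHCEmKissLBkaGhkZGBgXFhUUExIREBAPEBAQERESFBgeIygrLCwsHR0eHh0dHBsaGRgWFRQSERAQEBERERIVGiAlKSwsLCwhIiIjIiIhIB8eHRsaGBYUEhERERESExccIicrLC0tLSYnJygoJycmJSMiIB8cGhgVFBISEhMUGB4kKSwtLS0tKissLCwsKyopKCclJCEfHBkWEhIVFhcaHyUqLS4uLi4uLzAwMC8uLi0sKyooJiMgGw8IChMaGx0hJysuLy8vLzEyMjIxMTAvLy4tLCspJyQYCwQHER0hIiQoLS8wMDAwMjIyMjExMDAvLy4uLSwqKBsNBwkRHSYoKisuMDExMTEyMjIxMTAwLy8uLi4tLSwrIhUNDRIcKS0vMDIzNDU1NTIxMTEwMC8vLy4uLS0tLSwqHRQRExonMDI0NTc3ODg4MTExMDAvLy8uLi4tLS0tLS0mGxUUGSMwNDY3ODk6OjowMDAvLy4uLS0tLS0tLS0tLSwiGRUXHys1Njg5Ojs7Oy8vLi0sKysrKyssLS0tLS0tLSgdFxYbJjM2ODk7Ozw8Li0rKyoqKioqKiorLCwsLS0tLCIZFhkiMDY4Ojs8PT0sKioqKioqKSkpKSkqKywsLS0tJxsWGB8tNjg5Ozw8PSopKSkpKSkpKSkpKSkpKissLC0pHRcWHCk0Njc4OTo6KCgoKSkpKSkpKSkpKSkpKSorKykdFRMYIzAyMzQ1NjYnKCgoKCgoKCgoKCgoKSkpKSkoJxsSDxMdKi0uLzAxMQ="/>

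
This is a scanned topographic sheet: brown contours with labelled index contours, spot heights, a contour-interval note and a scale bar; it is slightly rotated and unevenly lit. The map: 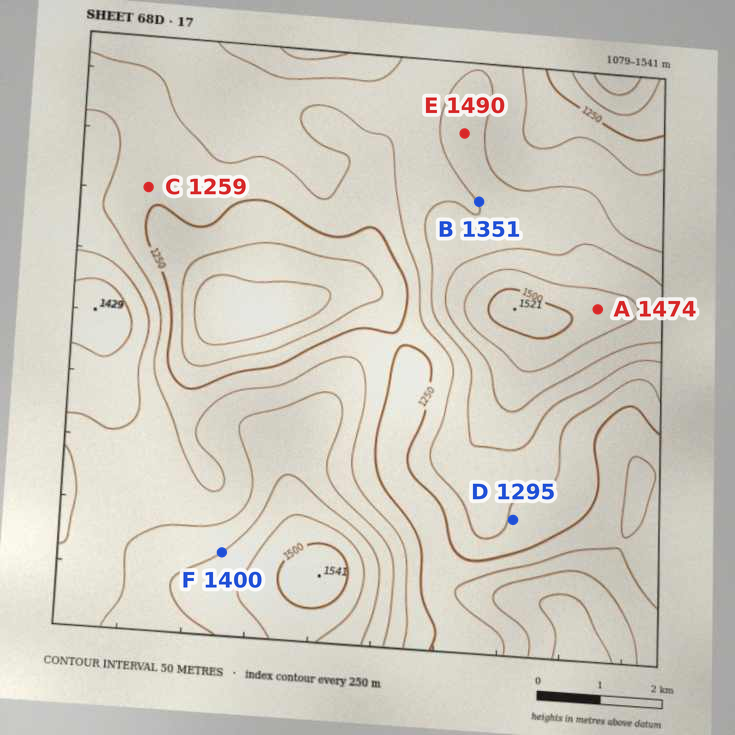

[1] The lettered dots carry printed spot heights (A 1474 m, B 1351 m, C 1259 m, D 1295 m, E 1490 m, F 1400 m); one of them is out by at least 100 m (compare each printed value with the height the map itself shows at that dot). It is E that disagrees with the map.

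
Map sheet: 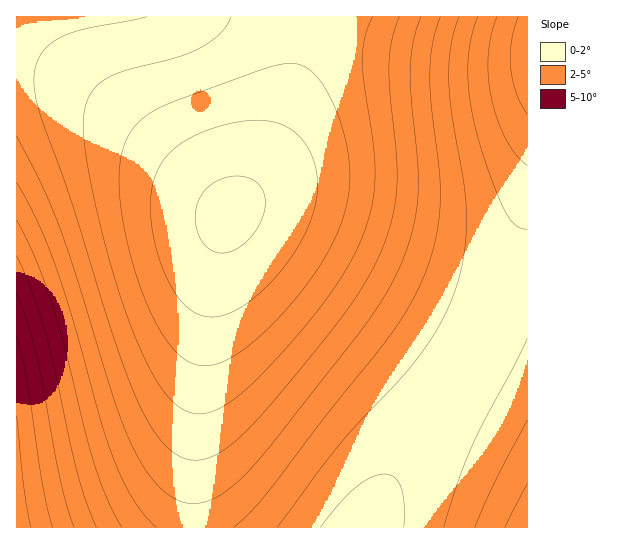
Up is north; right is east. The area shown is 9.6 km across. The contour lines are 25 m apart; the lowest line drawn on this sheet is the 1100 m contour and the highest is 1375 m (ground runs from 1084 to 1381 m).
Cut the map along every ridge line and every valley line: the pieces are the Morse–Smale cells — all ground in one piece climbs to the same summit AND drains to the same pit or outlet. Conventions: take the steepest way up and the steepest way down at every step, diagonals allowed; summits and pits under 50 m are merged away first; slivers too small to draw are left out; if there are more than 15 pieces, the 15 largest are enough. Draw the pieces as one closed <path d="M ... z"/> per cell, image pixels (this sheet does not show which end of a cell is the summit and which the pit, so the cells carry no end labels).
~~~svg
<path d="M527 16l-218 1-14 64-19 56-23 45-25 32-9 31-14 80-8 74-4 66 1 63 173-1 14-32 16-28 80-121 22-45 16-46 13-48z"/><path d="M309 16l-293 1 1 511 176-1 0-62 4-66 8-74 14-80 9-31 25-32 23-45 23-71z"/><path d="M527 208l-12 47-24 64-26 47-72 108-21 40-5 14 161-1z"/>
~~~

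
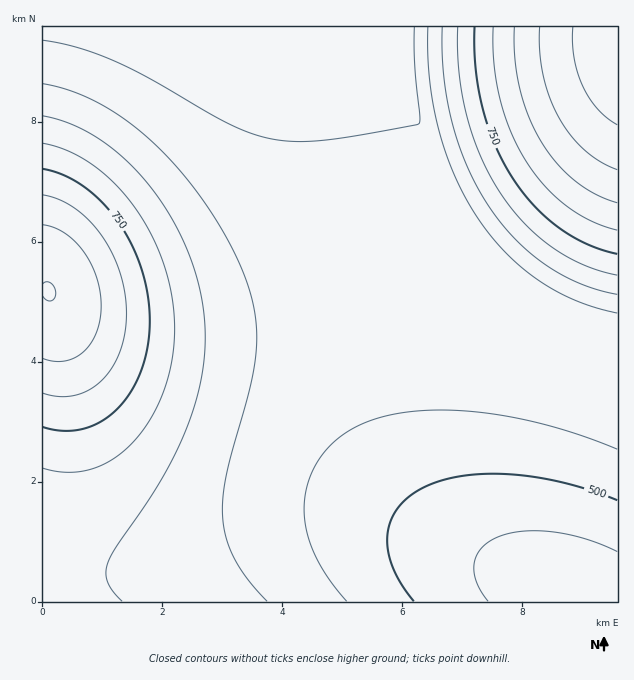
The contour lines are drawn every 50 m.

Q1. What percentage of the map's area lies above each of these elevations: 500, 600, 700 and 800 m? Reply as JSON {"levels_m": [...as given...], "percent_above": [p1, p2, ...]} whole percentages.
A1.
{"levels_m": [500, 600, 700, 800], "percent_above": [92, 40, 20, 10]}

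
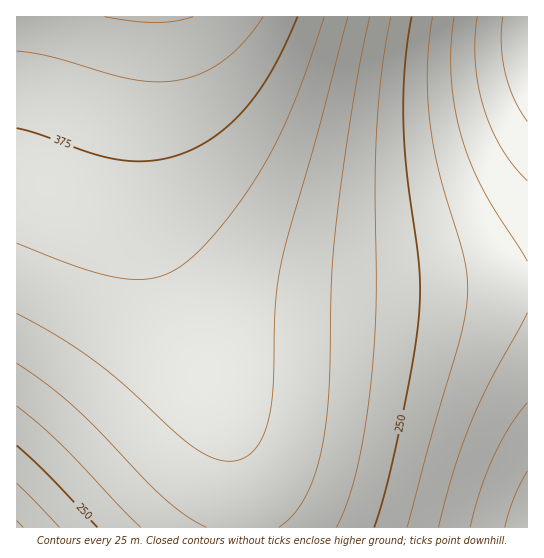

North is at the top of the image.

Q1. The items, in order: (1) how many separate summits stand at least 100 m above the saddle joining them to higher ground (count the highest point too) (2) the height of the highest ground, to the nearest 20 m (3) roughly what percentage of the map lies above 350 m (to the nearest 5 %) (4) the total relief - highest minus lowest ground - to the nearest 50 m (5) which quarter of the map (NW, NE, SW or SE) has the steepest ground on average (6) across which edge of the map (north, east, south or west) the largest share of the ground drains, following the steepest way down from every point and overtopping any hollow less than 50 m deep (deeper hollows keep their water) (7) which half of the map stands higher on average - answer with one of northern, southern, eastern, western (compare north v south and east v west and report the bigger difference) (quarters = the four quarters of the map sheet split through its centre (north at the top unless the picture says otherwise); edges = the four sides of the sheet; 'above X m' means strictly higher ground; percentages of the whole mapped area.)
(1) Counting only tops that stand 100 m proud, the map has 1 summit.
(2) The highest point reaches roughly 420 m.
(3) Ground above 350 m makes up about 25 % of the sheet.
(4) From the lowest to the highest ground is roughly 300 m.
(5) Slopes are steepest in the north-east quarter.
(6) The largest share of the runoff leaves by the eastern edge.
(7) On average the western half of the map is the higher ground.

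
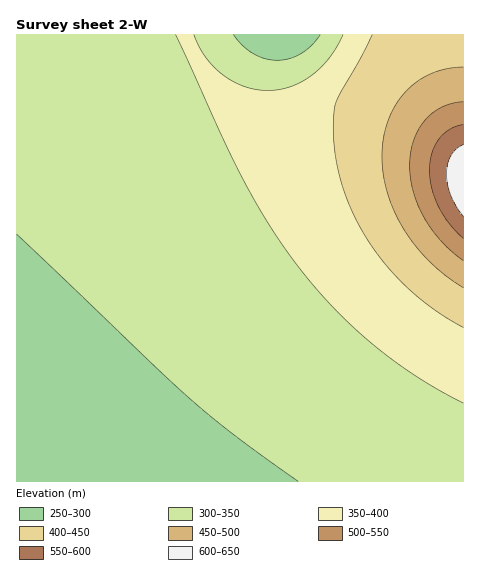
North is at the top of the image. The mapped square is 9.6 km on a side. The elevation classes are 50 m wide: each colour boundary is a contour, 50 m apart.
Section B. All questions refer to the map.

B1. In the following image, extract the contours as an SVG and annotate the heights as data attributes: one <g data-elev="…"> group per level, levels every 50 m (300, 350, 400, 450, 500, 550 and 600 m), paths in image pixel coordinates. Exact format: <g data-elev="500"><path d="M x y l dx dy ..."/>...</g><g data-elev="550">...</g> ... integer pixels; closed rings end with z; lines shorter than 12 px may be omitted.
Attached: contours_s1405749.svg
<g data-elev="300"><path d="M17 234l174 166 44 36 63 45"/><path d="M320 35l-8 10-11 8-11 6-13 1-12-1-12-5-10-8-10-11"/></g><g data-elev="350"><path d="M176 35l47 105 22 43 26 45 30 42 35 41 39 35 43 31 45 26"/><path d="M343 35l-14 23-17 17-21 12-12 3-12 1-23-5-21-11-18-18-11-22"/></g><g data-elev="400"><path d="M372 35l-12 24-21 36-4 12-2 19 1 21 3 19 5 20 9 22 10 21 13 20 14 19 17 17 18 16 19 14 21 12"/></g><g data-elev="450"><path d="M463 67l-17 2-15 5-14 8-12 10-10 14-7 15-5 17-1 18 1 19 5 18 7 19 9 17 12 18 14 15 16 14 17 12"/></g><g data-elev="500"><path d="M463 102l-10 1-11 4-9 6-8 7-7 10-4 11-4 24 3 27 11 26 17 23 22 20"/></g><g data-elev="550"><path d="M463 124l-14 5-10 10-7 14-3 17 3 17 6 19 11 18 14 14"/></g><g data-elev="600"><path d="M463 145l-7 4-5 6-3 8-2 10 1 11 4 12 12 20"/></g>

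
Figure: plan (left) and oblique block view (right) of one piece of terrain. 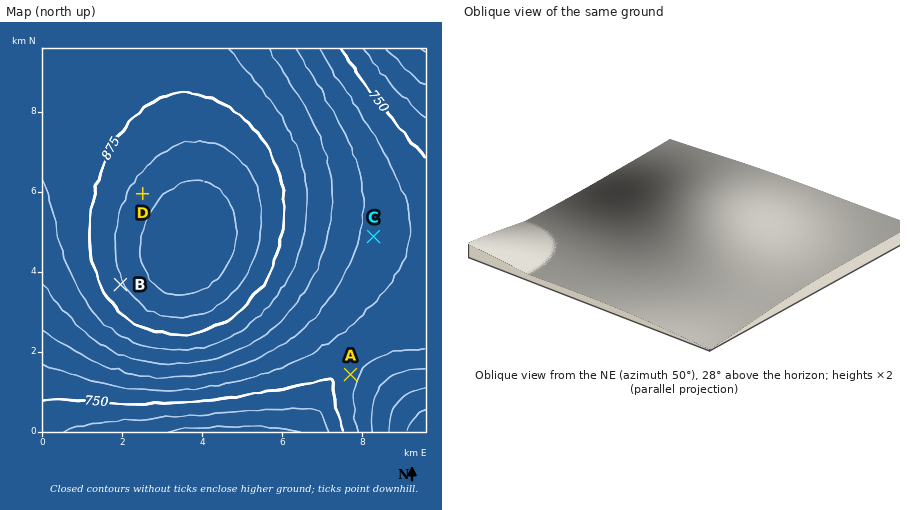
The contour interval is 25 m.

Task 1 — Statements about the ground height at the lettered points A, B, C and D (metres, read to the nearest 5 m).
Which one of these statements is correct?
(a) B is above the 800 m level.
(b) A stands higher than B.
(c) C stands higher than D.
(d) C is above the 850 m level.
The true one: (a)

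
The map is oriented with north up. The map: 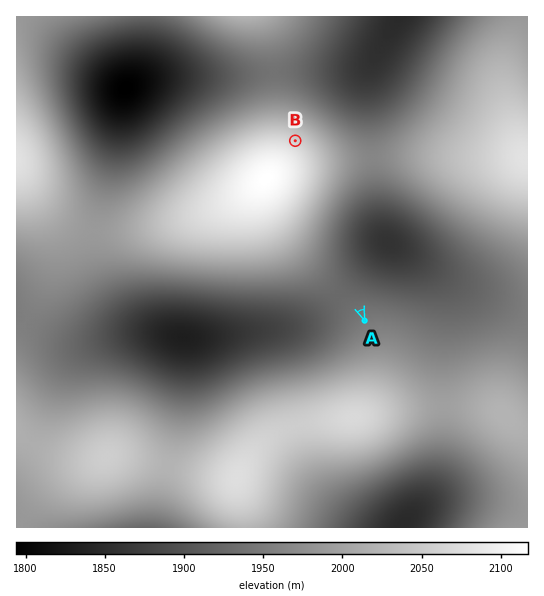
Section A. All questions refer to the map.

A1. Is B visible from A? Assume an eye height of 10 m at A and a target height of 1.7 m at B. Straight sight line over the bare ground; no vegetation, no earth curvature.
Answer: no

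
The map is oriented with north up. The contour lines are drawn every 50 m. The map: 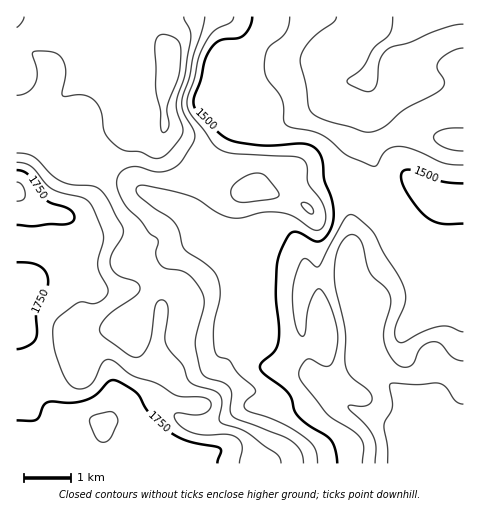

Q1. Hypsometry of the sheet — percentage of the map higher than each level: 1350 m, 96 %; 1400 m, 85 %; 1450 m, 75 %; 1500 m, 59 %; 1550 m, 48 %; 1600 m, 40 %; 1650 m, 29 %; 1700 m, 15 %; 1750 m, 7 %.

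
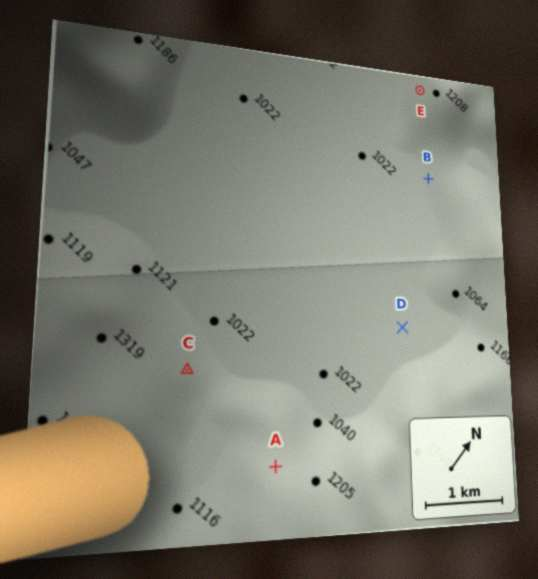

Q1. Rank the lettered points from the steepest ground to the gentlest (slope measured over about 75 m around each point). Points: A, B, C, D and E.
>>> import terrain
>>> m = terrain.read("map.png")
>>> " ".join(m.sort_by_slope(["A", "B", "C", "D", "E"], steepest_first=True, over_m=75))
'E C A B D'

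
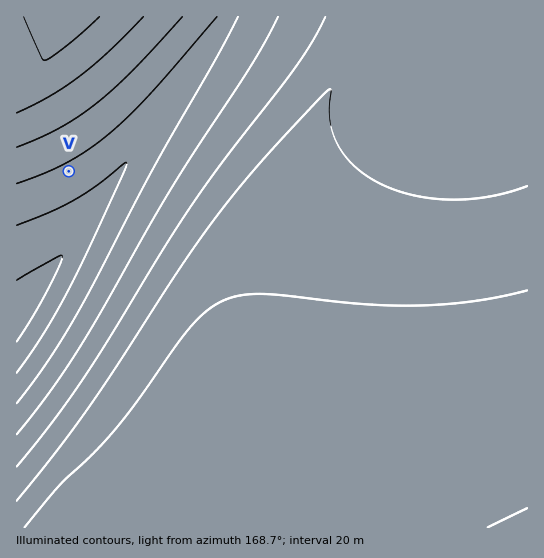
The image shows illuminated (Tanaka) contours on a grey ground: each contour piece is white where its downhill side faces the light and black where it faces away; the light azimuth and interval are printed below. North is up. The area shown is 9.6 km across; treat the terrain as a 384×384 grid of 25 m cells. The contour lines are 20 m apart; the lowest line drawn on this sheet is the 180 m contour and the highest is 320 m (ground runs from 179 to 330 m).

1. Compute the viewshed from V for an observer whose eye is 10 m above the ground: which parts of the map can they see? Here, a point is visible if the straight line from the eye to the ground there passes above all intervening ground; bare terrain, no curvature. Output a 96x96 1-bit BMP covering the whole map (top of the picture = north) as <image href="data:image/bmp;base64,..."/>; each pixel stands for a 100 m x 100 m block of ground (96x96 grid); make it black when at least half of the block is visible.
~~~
<image width="96" height="96" href="data:image/bmp;base64,Qk2+BAAAAAAAAD4AAAAoAAAAYAAAAGAAAAABAAEAAAAAAIAEAAATCwAAEwsAAAIAAAAAAAAA////AAAAAAAAAAAAAAAAAAAAAAAAAAAAAAAAAAAAAAAAAAAAAAAAAAAAAAAAAAAAAAAAAAAAAAAAAAAAAAAAAAAAAAAAAAAAAAAAAAAAAAAAAAAAAAAAAAAAAAAAAAAAAAAAAAAAAAAAAAAAAAAAAAAAAAAAAAAAAAAAAAAAAAAAAAAAAAAAAAAAAAAAAAAAAAAAAAAAAAAAAAAAAAAAAAAAAAAAAAAAAAAAAAAAAAAAAAAAAAAAAAAAAAAAAAAAAAAAAAAAAAAAAAAAAAAAAAAAAAAAAAAAAAAAAAAAAAAAAAAAAAAAAAAAAAAAAAAAAAAAAAAAAAAAAAAAAAAAAAAAAAAAAAAAAAAAAAAAAAAAAAAAAAAAAAAAAAAAAAAAAAAAAAAAAAAAAAAAAAAAAAAAAAAAAAAAAAAAAAAAAAAAAAAAAAAAAAAAAAAAAAAAAAAAAAAAAAAAAAAAAAAAAAAAAAAAAAAAAAAAAAAAAAAAAAAAAAAAAAAAAAAAAAAAAAAAAAAAAAAAAAAAAAAAAAAAAAAAAAAAAAAAAAAAAAAAAAAAAAAAAAAAAAAAAAAAAAAAAAAAAAAAAAAAAAAAAAAAAAAAAAAAAAAAAAAAAAAAAAAAAAAAAAAAAAAAAAAAAAAAAAAAAAAAAAAAAAAAAAAAAAAAAAAAAAAAAAAAAAAAAAAAAAAAAAAAAAAAAAAAAAAAAAAAAAAAAAAAAAAAAAAAAAAAAAAAAAAAAAAAAAAAAAAAAAAAAAAAAAA8AAAAAAAAAAAAAAD8AAAAAAAAAAAAAAD+AAAAAAAAAAAAAAD/AAAAAAAAAAAAAAD/gAAAAAAAAAAAAAD/gAAAAAAAAAAAAAD/wAAAAAAAAAAAAAD/4AAAAAAAAAAAAAD/8AAAAAAAAAAAAAD/8AAAAAAAAAAAAAD/+AAAAAAAAAAAAAD//AAAAAAAAAAAAAD//AAAAAAAAAAAAAD//gAAAAAAAAAAAAD//wAAAAAAAAAAAAD//4AAAAAAAAAAAAD//4AAAAAAAAAAAAD//8AAAAAAAAAAAAD//+AAAAAAAAAAAAD//+AAAAAAAAAAAAD///AAAAAAAAAAAAD///gAAAAAAAAAAAD///gAAAAAAAAAAAD///wAAAAAAAAAAAD///4AAAAAAAAAAAD///4AAAAAAAAAAAD///8AAAAAAAAAAAD///+AAAAAAAAAAAD////AAAAAAAAAAAD////AAAAAAAAAAAD////gAAAAAAAAAAD////wAAAAAAAAAAD////wAAAAAAAAAAD////4AAAAAAAAAAD////8AAAAAAAAAAD////8AAAAAAAAAAD////+AAAAAAAAAAD/////AAAAAAAAAAD/////AAAAAAAAAAD/////gAAAAAAAAAD/////wAAAAAAAAAD/////4AAAAAAAAAD/////4AAAAAAAAAD/////8AAAAAAAAAD/////+AAAAAAAAAD/////+AAAAAAAAAD//////AAAAAAAAAD//////gAAAAAAAAD//////gAAAAAAAAA="/>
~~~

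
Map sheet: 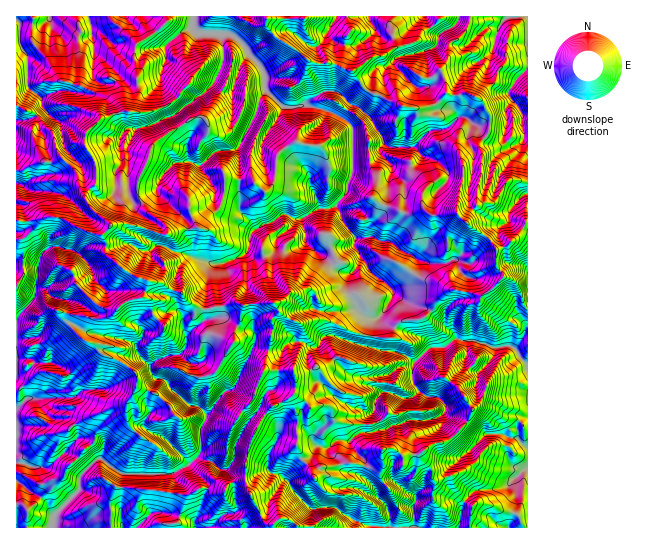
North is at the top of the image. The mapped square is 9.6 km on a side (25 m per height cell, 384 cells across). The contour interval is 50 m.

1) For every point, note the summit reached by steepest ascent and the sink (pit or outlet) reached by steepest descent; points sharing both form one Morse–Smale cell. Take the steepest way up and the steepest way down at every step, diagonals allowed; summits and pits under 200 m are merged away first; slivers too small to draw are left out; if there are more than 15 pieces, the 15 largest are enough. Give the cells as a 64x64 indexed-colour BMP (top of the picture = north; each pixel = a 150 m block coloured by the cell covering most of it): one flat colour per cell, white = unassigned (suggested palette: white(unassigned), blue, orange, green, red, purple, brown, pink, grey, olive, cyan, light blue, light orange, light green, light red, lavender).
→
<image width="64" height="64" href="data:image/bmp;base64,Qk12CAAAAAAAAHYAAAAoAAAAQAAAAEAAAAABAAQAAAAAAAAIAAATCwAAEwsAABAAAAAAAAAA////ALR3HwAOf/8ALKAsACgn1gC9Z5QAS1aMAMJ34wB/f38AIr28AM++FwDox64AeLv/AIrfmACWmP8A1bDFACIiIiIiIiIiIiIiIid3d3d3dVVVVVMzMzMzMzMzMzMzIiIiIiIiIiIiIiIiInd3dVVVVVVTMzMzMzMzMzMzMzMiIiIiIiIiIiIiIiIiIndVVVVTVTMzMzMzMzMzMzMzMyIiIiIiIiIiIiIiIiInd1VVVTMzMzMzMzMzMzMzMzMzIiIiIiIiIiIiIiIiIid1VVVTMzMzMzMzMzMzMzMzMzMiIiIiIiIiIiIiIiIiJ3VVVTMzMzMzMzMzMzMzMzMzMyIiIiIiIiIiIiIiIiIndVVVMzMzMzMzMzMzMzMzMzMzIiIiIiIiIiIiIiIiInd1VVVTMzMzMzMzMzMzMzMzMzMiIiIiIiIiIiIiIiJ3d3VVVVUzMzMzMzMzMzMzMzMzMyIiIiIiIiIiIiIiJ3d3dVVVVVMzMzMzMzMzMzMzMzMzIiIiIiIiIiIiIiInd3d1VVVVVVUzMzMzMzMzMzMzMzMiIiIiIiIiIiIiIid3d3dVVVVVVVUzMzMzMzMzMzMzMyIiIiIiIiIiIiIiJ3d3d1VVVVVVVVUzMzMzMzMzMzMzIiIiIiIiIiIiIiIid3d3dVVVVVVVVTMzMzMzMzMzMzMiIiIiIiIiIiIiIiJ3d3d1VVVVVVVVUzMzMzMzMzMzMyIiIiIiIiIiIiIid3d3d3d1VVVVVVVTMzMzMzMzMzMzIiIiIiIiIiIiInd3d3d3d3dVVVVVVVMzMzMzMzMzMzMiIiIiIiIiIiInd3d3d3d3d3VVVVVVVTMzMzMzMzMzMyIiIiIiIiIiIiJ3d3d3d3d3dVVVVVVVMzMzMzMzMzMzIiIiIiIiIiIiIid3d3d3d3dVVVVTMzMzMzMzMzMzMzMiIiIiIiIiIiIiInd3d3d1VVVVVTMzMzMzMzMzMzMzMyIiIiIiIiIiIiInd3d3d3VVVVVTMzMzMzMzMzMzMzMzIiIiIiIiIiIiIid3d3d3d1VVVVMzMzMzMzMzMzMzMzMiIiIiIiIiIiIiJ3d3d3d3VVVVMzVVMzMzOIiDiIiIgyIiIiIiIiIiIiIid3d3d3dVVVVVVZkREziIiIiIiIiIIiIiIiIiIiIiIiInd3d3d1VVVVWZmZFEiIiIiIiIiIgiIiIiIiIiIiIiIiJ3d3d3VZmZmZmZEURESIiIiIiIiCIiIiIiIiIiIiIiIZd3d3d5mZmZmZERREREiIiIiIiIIiIiIiIiIiIiIiERmZmZmZmZmZmZEREURERIiIiIiIgiIiIiIiIiIiIiERGZmZmZmZmZmZkRERRERESIREiIiCIiIiIiIiIiIhEREZmZmZmZmZmZkRERRERERERERIiIIiIiIiIiIi//ERERmZmZmZmZmZmRERRERERERERESIgiIiIiIiIv///xERGZmZmZmZmZmRERRERERERERESIiCIiIiIiIv///xEREREZmZmZmZmRERRERERERERERIiIIiIiIiIv////EREREREREZmZmRERFEREREREREREiIgiIiIiIi////8RERERERERGZkRERFERERERERERESIiCIiIiIiL////xEREREREREZmRERERFERERERERESIiIIiIiIu7u//8RERERERERERGZEREREUREREREREiIiIgAIiLu7uERERERERERERERERkRERERREREREREiIiIiAAO7u7uERERERERERERERERERERERRERERERERIiIiIAO7u7uERERERERERERERERERERFERERERERERESIiIju7u7u4RERERERERERERERERERERRERERERERERKqIiO7u7u5hERERERERERERERERERERFEREREREREREqqiI7u7u7mYRERERERERERERERERERERRERERERERESqqoru7u7mZhERERERERERERERERERERFERERERERERKqqqgDu7mZmEREREREREREREREREREREUREQUREREREqqqqAAZmZmERERERERERERERERERERERREQREURERESqqqoABmZmYRERERERERERERERERERERFBERERRERERKqqqgBmZmZhERERERERERERERERERERERERREREREREqqAKAGZmZmERERERERERERERERERERERERRERERERERKoAAABmZmZhERERERERERERERERERERERFEREREREREqgAABmZmZmZhERERERERERERERERERERFERERERERESqAABmZmZmZmZmERERERERERERERERERFERERERERERKoABmZmZmZmZmYRERERERERERERHBERzEREqqqqRERKqqAGZmZmZmZmZhERERERERERERHMwRzMyqqqqqqqqqqqoAZmZmZmZmZmEREREREREREREczMzMy6qqqt2qqqqqqgBmZmZmZmZmYREREREREREczMzMzMzLuqqt3dqqqqqqoGZmZmZmZmZhERERERERERzMzMzMy7u6qt3d3d2qqqqqZmZmZmZmZmERERERERERzMzMy7u7u7u93d3d3d2qqqpmZmZmZmZmYRERERERERzMzMu7u7u7u7u7vd3d3dqqqmZmZmZmZmZhERERERERzMzMu7u7sAu7u7u7vd3d3aqqZmZmZmZmZmZhERERERzMzLu7u7AAALu7u7u93d3dqqpmZmZmZmZmZmYREczMzMzMu7u7sAAAC7u7u93d3d2qqmZmZmZmZmZmZmERzMzMzMu7u7u7AAC7u7u93d3d3dqq"/>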